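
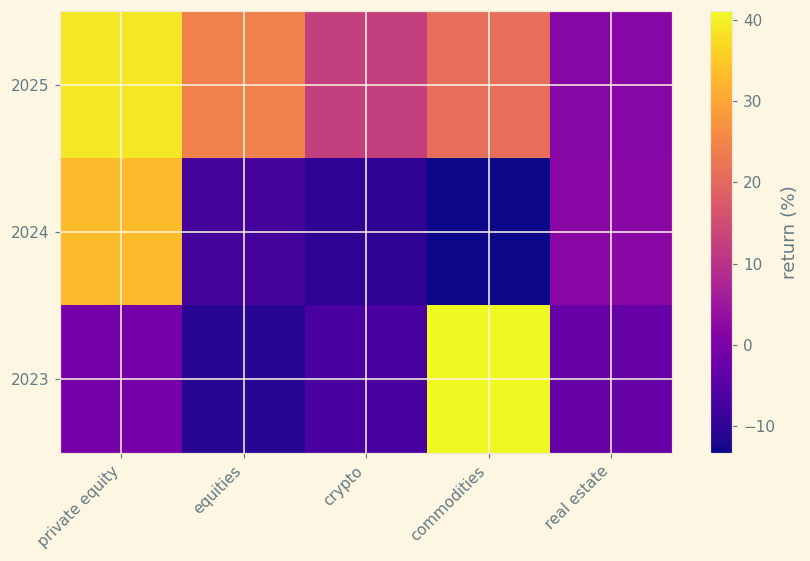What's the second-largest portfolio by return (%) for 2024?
real estate

Top 3 for 2024: private equity ≈ 35, real estate ≈ 0, equities ≈ -5.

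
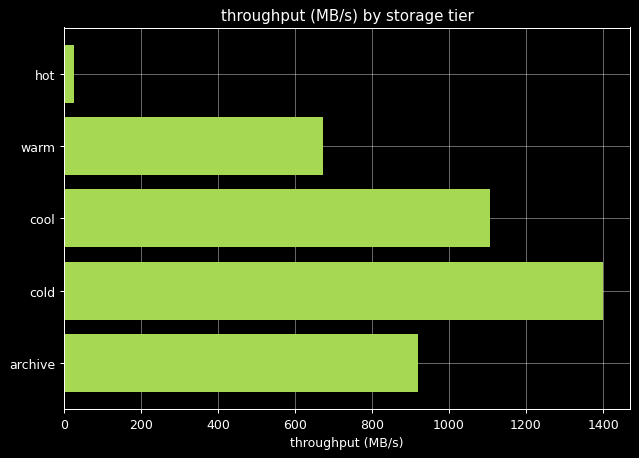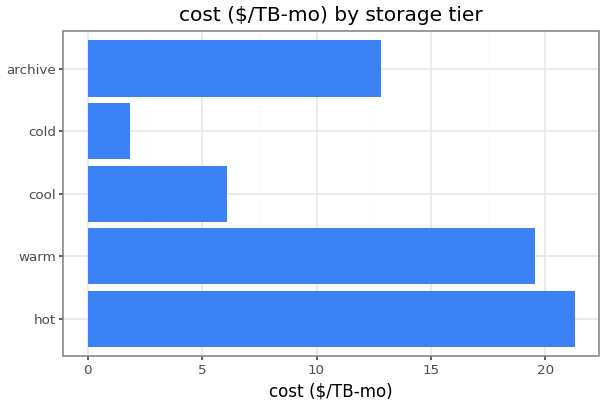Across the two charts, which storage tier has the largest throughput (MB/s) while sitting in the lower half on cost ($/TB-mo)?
cold

Chart 2 median cost ($/TB-mo) ≈ 12; below-median storage tiers: cool, cold. Among those, cold has the highest throughput (MB/s) (≈ 1400).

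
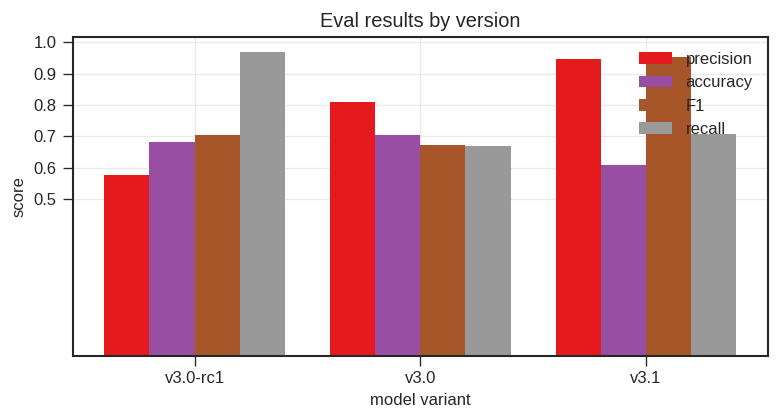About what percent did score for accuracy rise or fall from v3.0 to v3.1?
v3.0 ≈ 0.7, v3.1 ≈ 0.6; (0.6 − 0.7) / 0.7 ≈ -14.3%.

≈ -14.3%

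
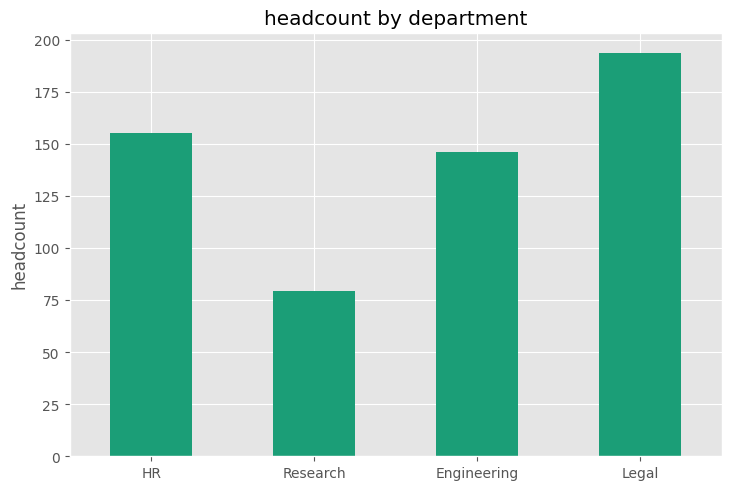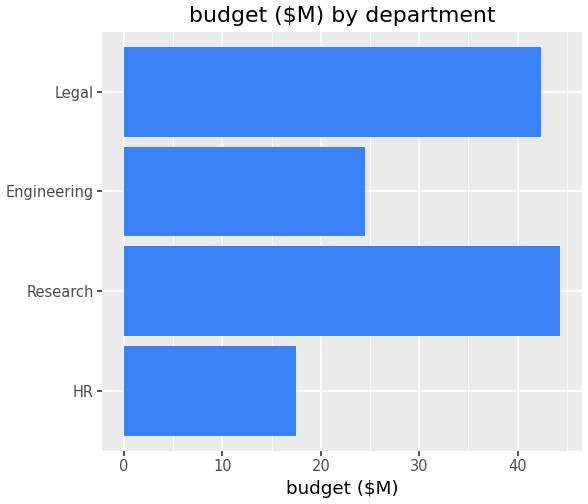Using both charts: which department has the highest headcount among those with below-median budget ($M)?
HR

Chart 2 median budget ($M) ≈ 35; below-median departments: HR, Engineering. Among those, HR has the highest headcount (≈ 160).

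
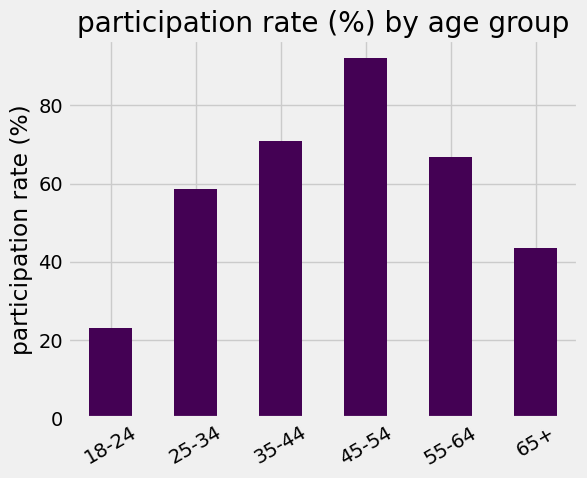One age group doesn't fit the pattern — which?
18-24

18-24 ≈ 20; the rest sit between ≈ 40 and ≈ 90.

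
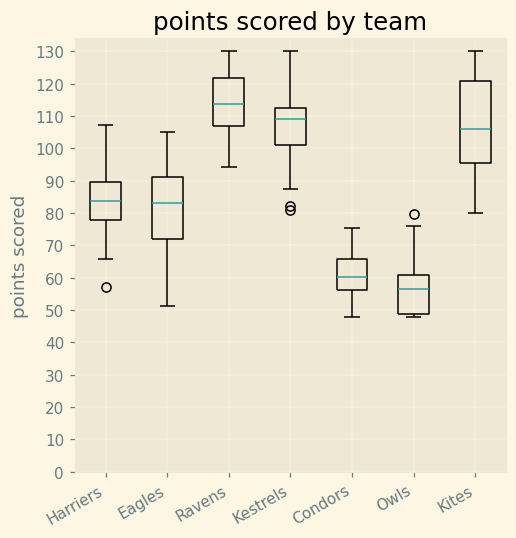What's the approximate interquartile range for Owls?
Q3 ≈ 60, Q1 ≈ 50; IQR ≈ 10.

≈ 10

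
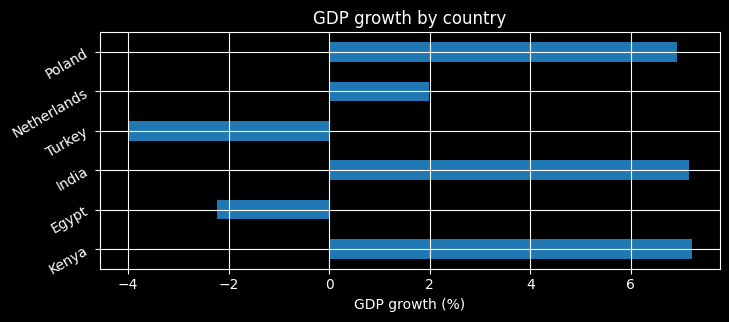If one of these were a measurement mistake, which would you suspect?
Turkey ≈ -4; the rest sit between ≈ -2 and ≈ 7.

Turkey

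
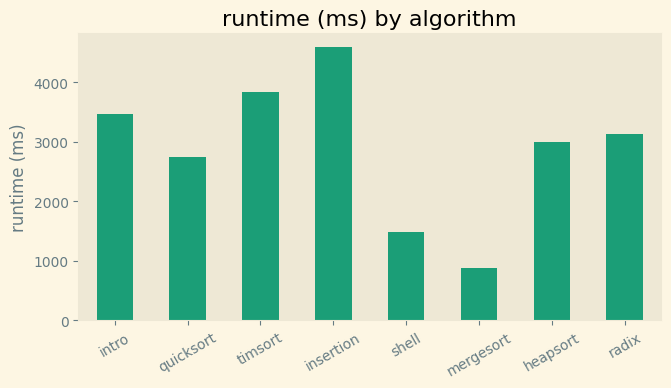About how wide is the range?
Max insertion ≈ 4500, min mergesort ≈ 1000; range ≈ 3500.

≈ 3500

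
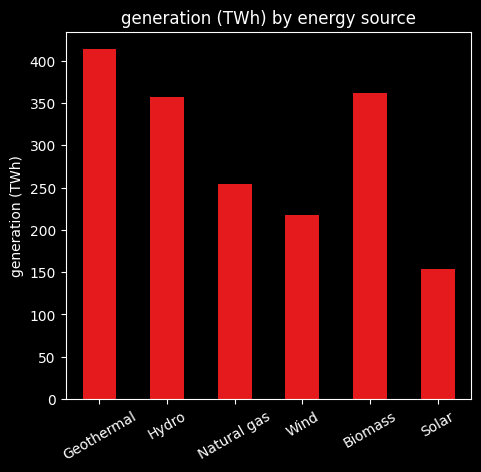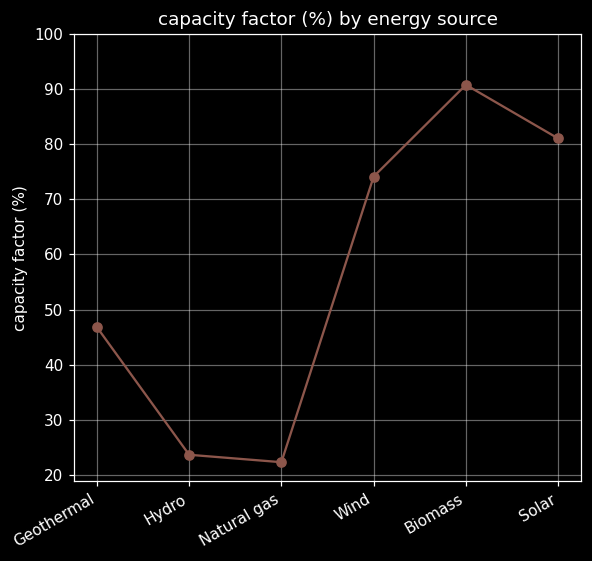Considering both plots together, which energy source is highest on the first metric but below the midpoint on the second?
Geothermal

Chart 2 median capacity factor (%) ≈ 60; below-median energy sources: Geothermal, Hydro, Natural gas. Among those, Geothermal has the highest generation (TWh) (≈ 400).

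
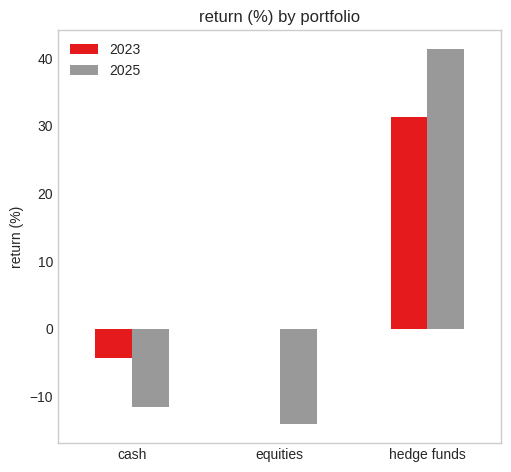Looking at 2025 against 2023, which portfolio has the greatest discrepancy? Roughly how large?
equities, ≈ 15 %

equities: 2025 ≈ -15, 2023 ≈ 0 → gap ≈ 15. Next-largest (hedge funds) is only ≈ 10.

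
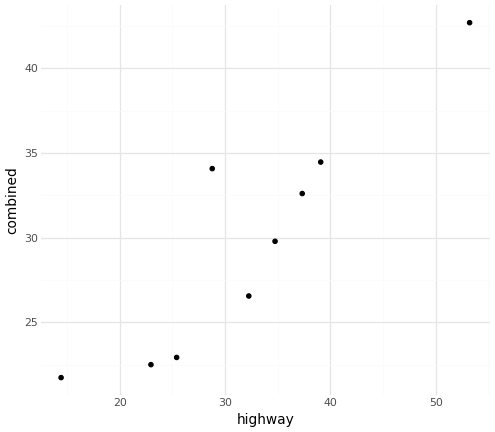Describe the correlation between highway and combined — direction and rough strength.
positive, strong

Points are positively correlated; strong (|r| ≈ 0.9).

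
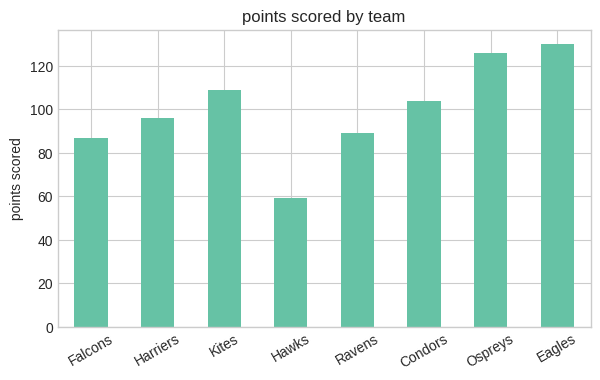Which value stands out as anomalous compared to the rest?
Hawks

Hawks ≈ 60; the rest sit between ≈ 80 and ≈ 120.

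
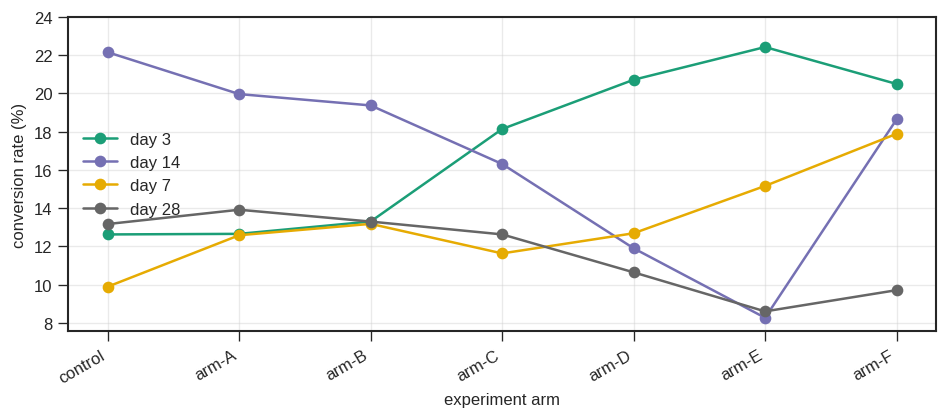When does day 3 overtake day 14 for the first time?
arm-B: day 3 ≈ 14 vs day 14 ≈ 20 (not yet); arm-C: day 3 ≈ 18 vs day 14 ≈ 16 (first crossover).

arm-C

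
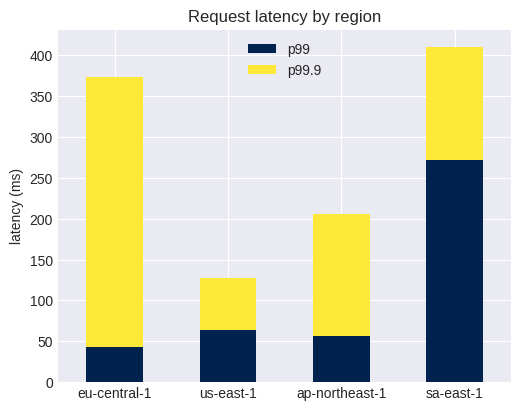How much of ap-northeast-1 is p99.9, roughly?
≈ 150

p99.9 top ≈ 200, bottom ≈ 50; segment ≈ 150.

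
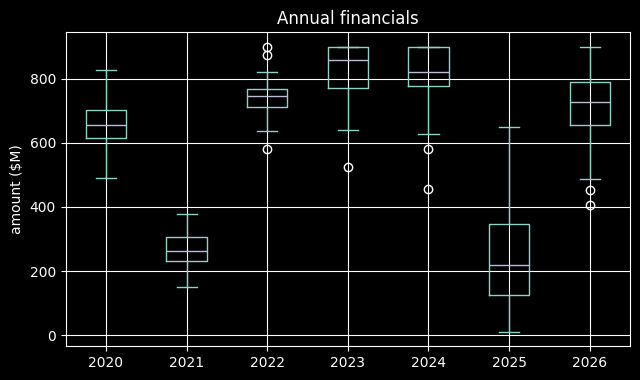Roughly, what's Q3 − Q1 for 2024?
Q3 ≈ 900, Q1 ≈ 800; IQR ≈ 100.

≈ 100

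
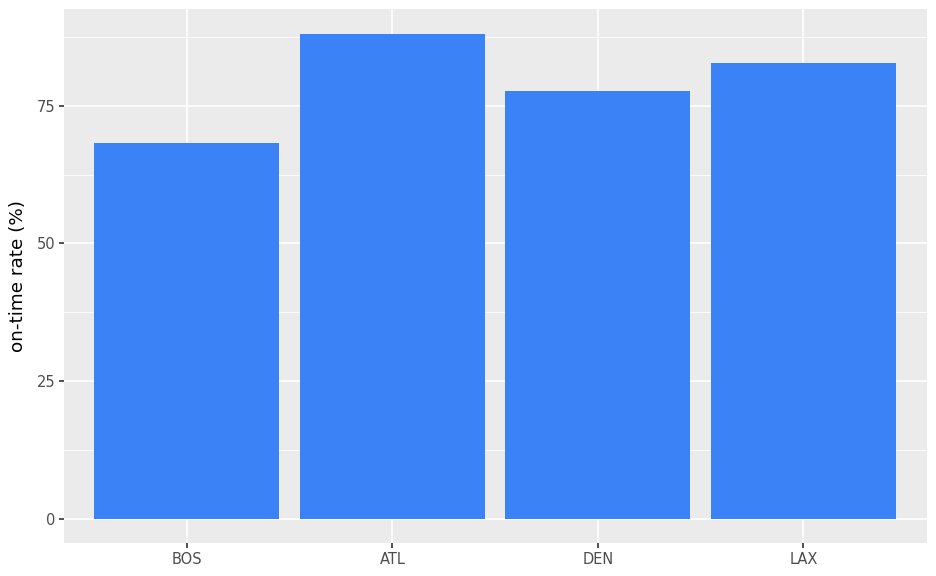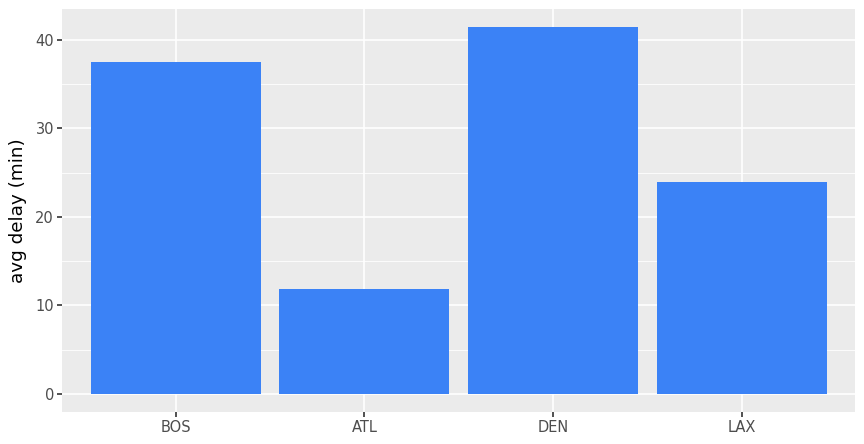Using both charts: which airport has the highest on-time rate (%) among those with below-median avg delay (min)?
ATL

Chart 2 median avg delay (min) ≈ 30; below-median airports: ATL, LAX. Among those, ATL has the highest on-time rate (%) (≈ 90).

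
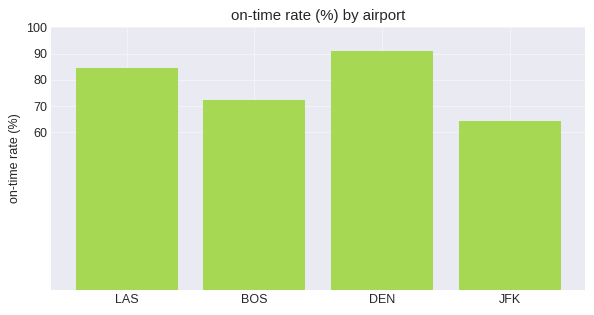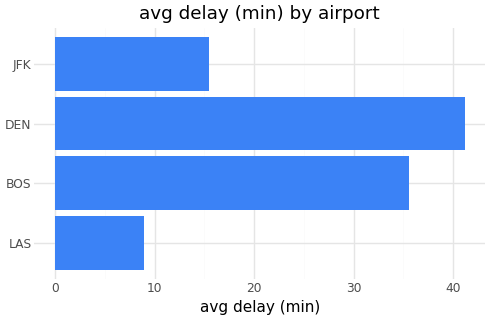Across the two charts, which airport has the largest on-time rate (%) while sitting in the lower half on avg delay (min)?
Chart 2 median avg delay (min) ≈ 25; below-median airports: LAS, JFK. Among those, LAS has the highest on-time rate (%) (≈ 80).

LAS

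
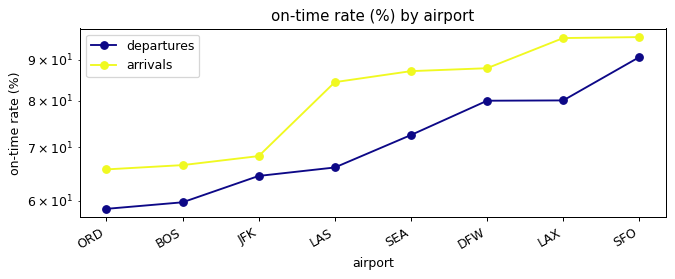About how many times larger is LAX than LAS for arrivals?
≈ 1.12×

LAX ≈ 95, LAS ≈ 85; 95/85 ≈ 1.12.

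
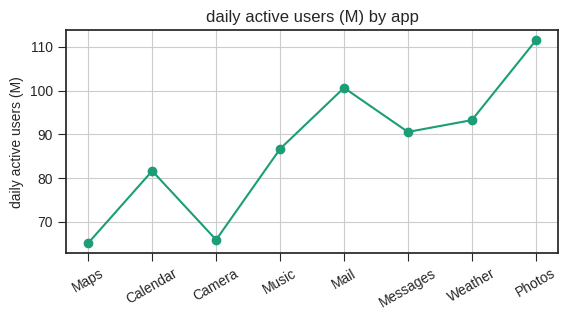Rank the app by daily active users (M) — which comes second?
Mail

Top 3: Photos ≈ 110, Mail ≈ 100, Weather ≈ 95.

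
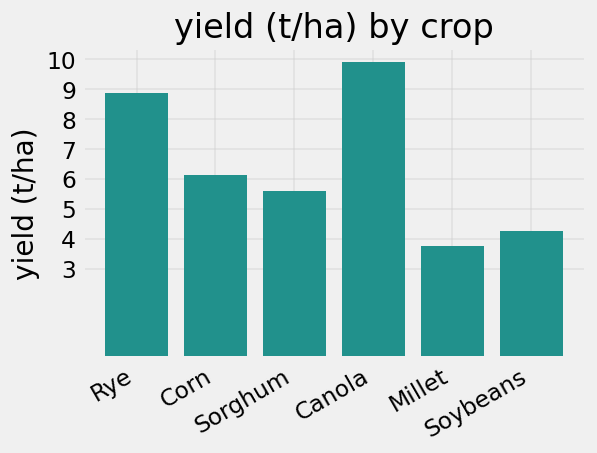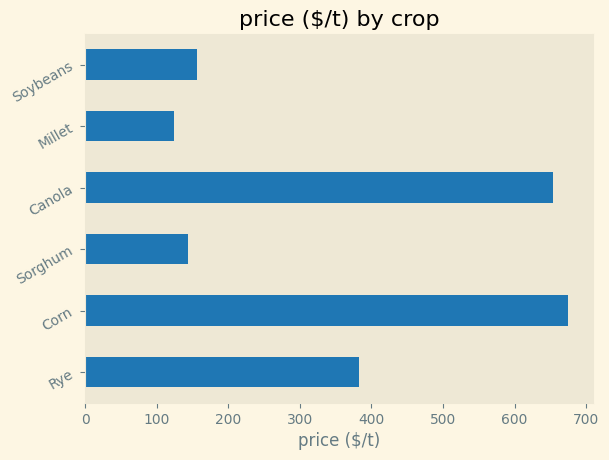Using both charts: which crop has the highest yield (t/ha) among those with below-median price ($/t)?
Sorghum

Chart 2 median price ($/t) ≈ 300; below-median crops: Sorghum, Millet, Soybeans. Among those, Sorghum has the highest yield (t/ha) (≈ 6).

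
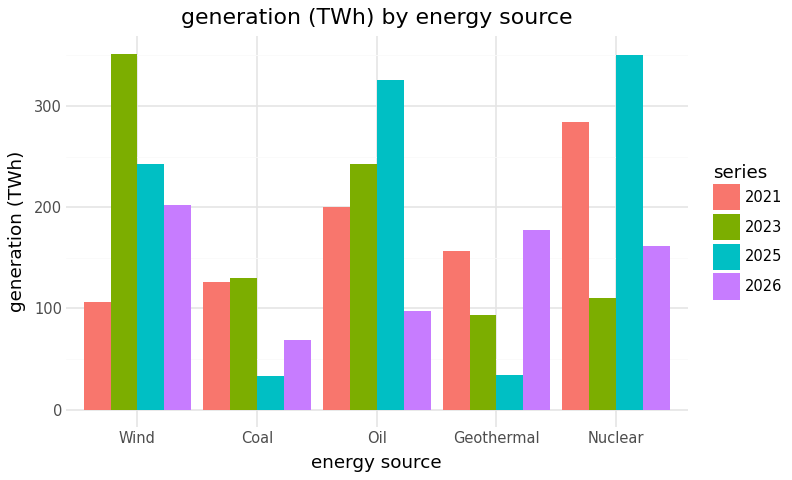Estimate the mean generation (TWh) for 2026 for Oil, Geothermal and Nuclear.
(100 + 200 + 150) / 3 ≈ 150.

≈ 150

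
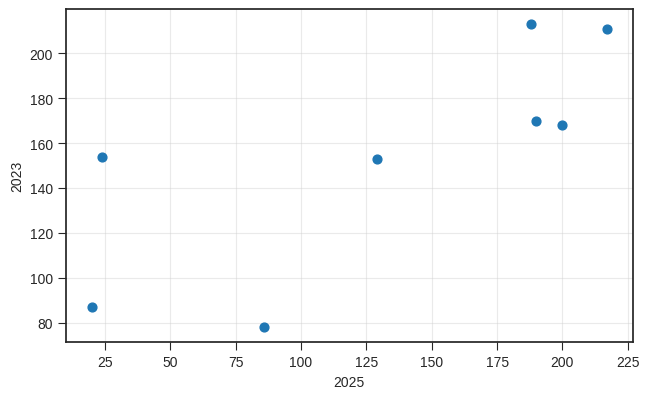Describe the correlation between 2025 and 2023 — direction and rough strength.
positive, strong

Points are positively correlated; strong (|r| ≈ 0.8).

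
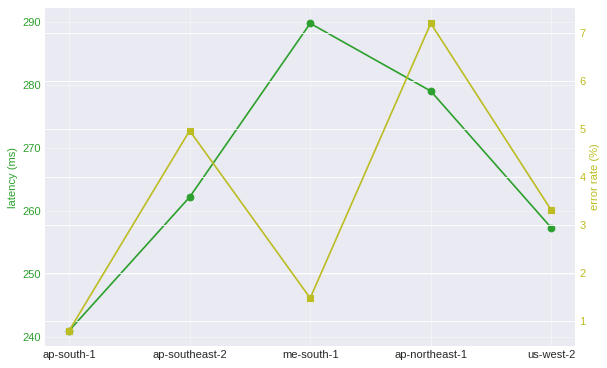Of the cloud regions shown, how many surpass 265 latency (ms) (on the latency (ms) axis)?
2

Above 265: me-south-1, ap-northeast-1.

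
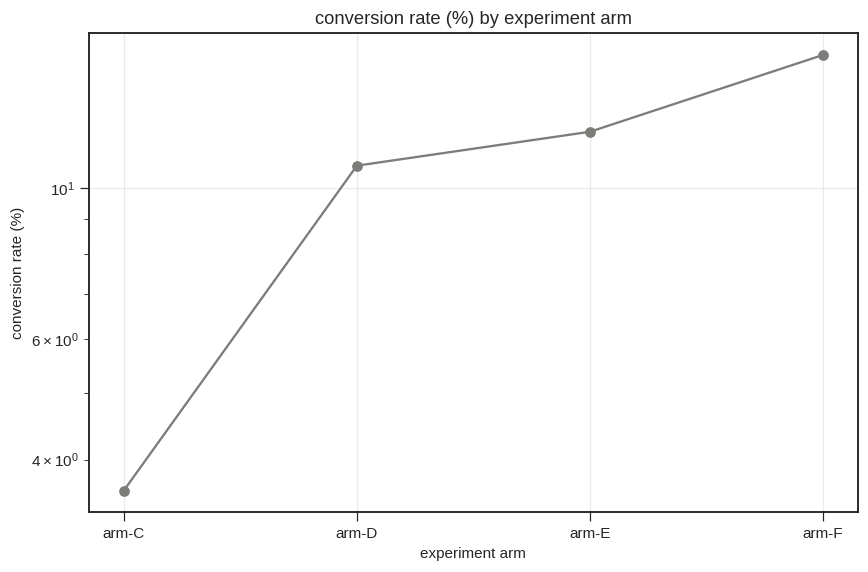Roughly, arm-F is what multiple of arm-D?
arm-F ≈ 16, arm-D ≈ 10; 16/10 ≈ 1.6.

≈ 1.6×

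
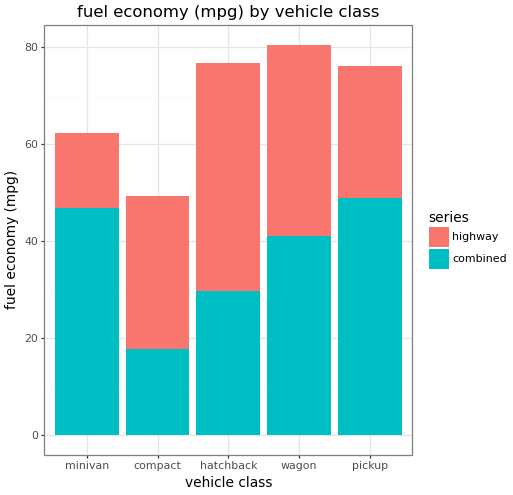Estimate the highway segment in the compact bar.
highway top ≈ 50, bottom ≈ 20; segment ≈ 30.

≈ 30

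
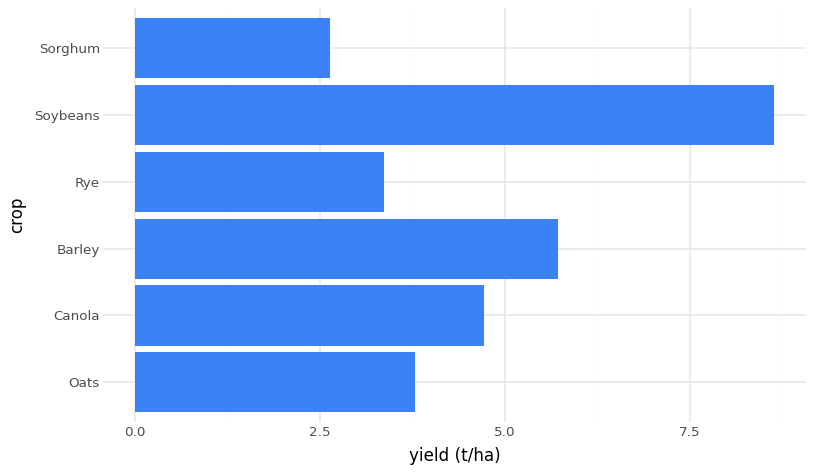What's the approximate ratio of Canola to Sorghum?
≈ 1.67×

Canola ≈ 5, Sorghum ≈ 3; 5/3 ≈ 1.67.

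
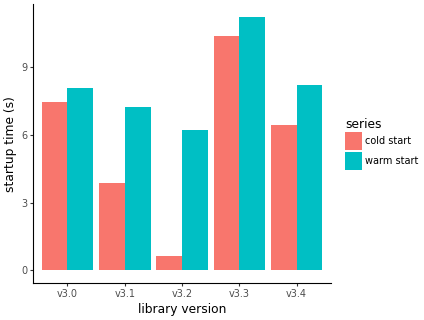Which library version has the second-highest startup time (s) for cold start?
v3.0

Top 3 for cold start: v3.3 ≈ 10, v3.0 ≈ 7, v3.4 ≈ 6.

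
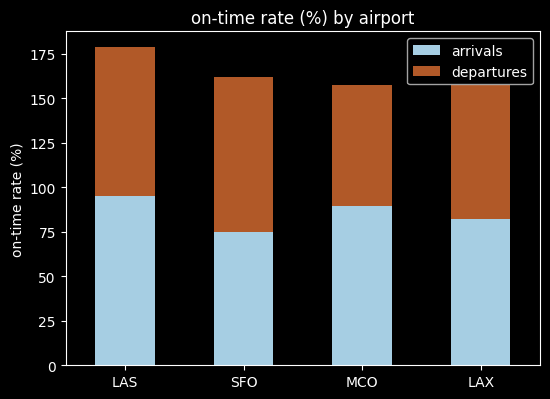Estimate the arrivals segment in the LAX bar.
arrivals top ≈ 80, bottom ≈ 0; segment ≈ 80.

≈ 80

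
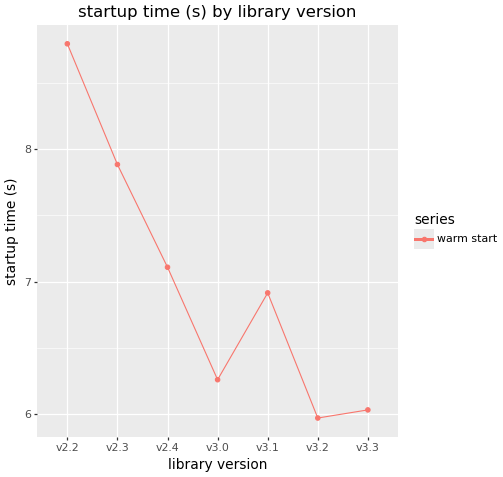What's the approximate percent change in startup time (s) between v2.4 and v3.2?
≈ -14.3%

v2.4 ≈ 7.0, v3.2 ≈ 6.0; (6.0 − 7.0) / 7.0 ≈ -14.3%.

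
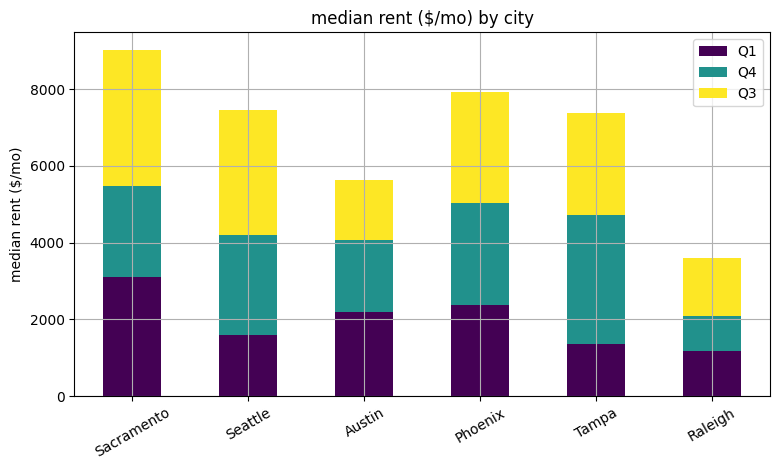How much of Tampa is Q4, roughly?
≈ 4000

Q4 top ≈ 5000, bottom ≈ 1000; segment ≈ 4000.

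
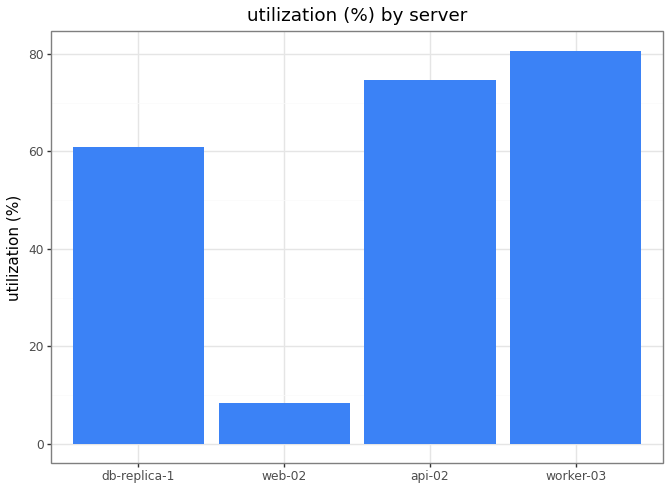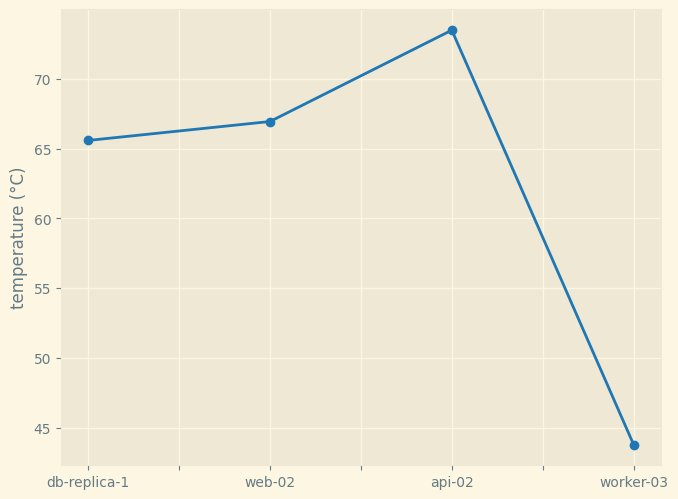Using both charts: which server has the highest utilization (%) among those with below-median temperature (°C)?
worker-03

Chart 2 median temperature (°C) ≈ 70; below-median servers: db-replica-1, worker-03. Among those, worker-03 has the highest utilization (%) (≈ 80).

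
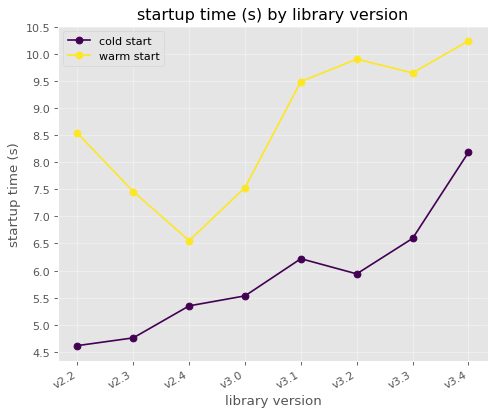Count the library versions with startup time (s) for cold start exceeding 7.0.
1

Above 7.0: v3.4.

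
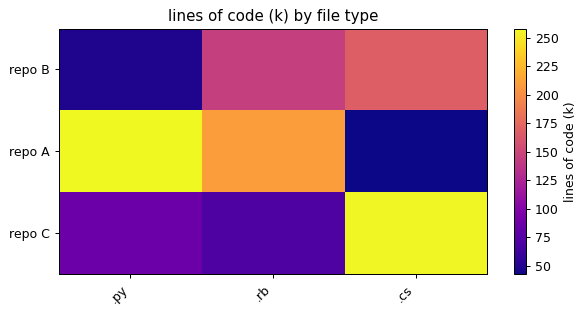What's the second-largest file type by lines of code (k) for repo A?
Top 3 for repo A: .py ≈ 260, .rb ≈ 200, .cs ≈ 40.

.rb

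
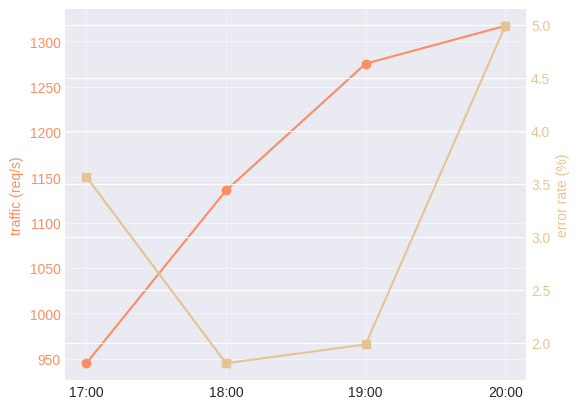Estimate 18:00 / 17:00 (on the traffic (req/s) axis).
18:00 ≈ 1150, 17:00 ≈ 950; 1150/950 ≈ 1.21.

≈ 1.21×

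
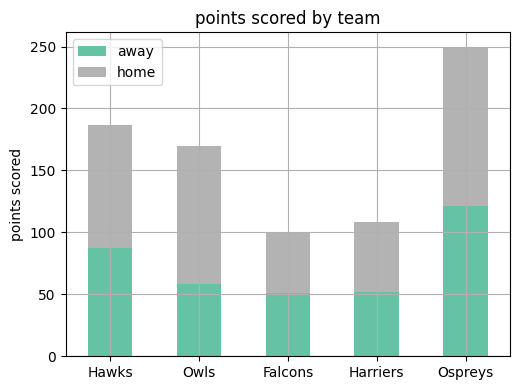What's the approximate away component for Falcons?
away top ≈ 50, bottom ≈ 0; segment ≈ 50.

≈ 50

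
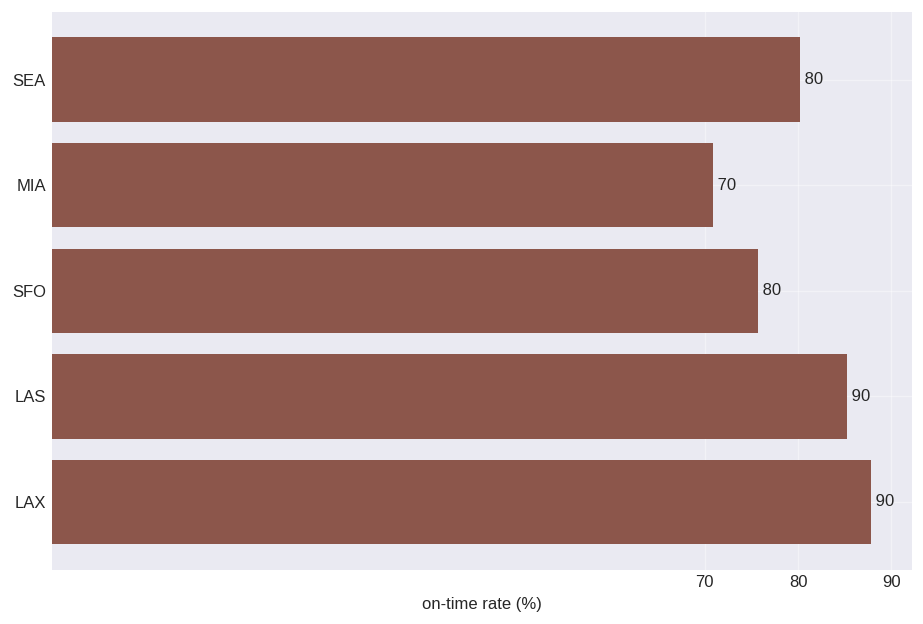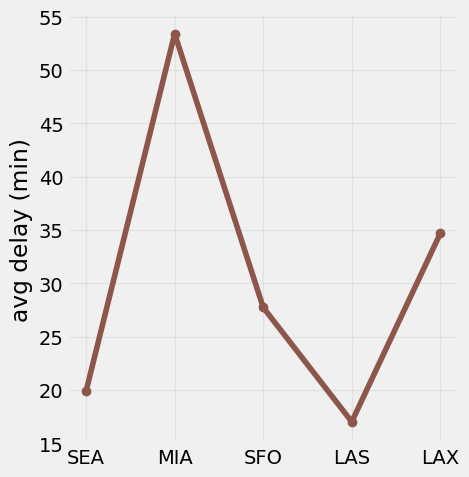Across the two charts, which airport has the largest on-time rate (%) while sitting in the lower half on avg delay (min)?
LAS

Chart 2 median avg delay (min) ≈ 30; below-median airports: SEA, LAS. Among those, LAS has the highest on-time rate (%) (≈ 90).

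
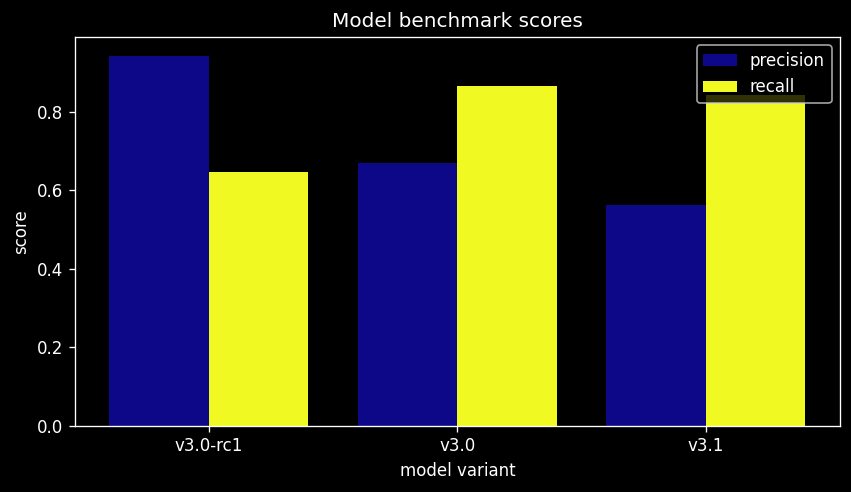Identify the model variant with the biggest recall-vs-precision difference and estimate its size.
v3.0-rc1: recall ≈ 0.6, precision ≈ 0.9 → gap ≈ 0.3. Next-largest (v3.1) is only ≈ 0.2.

v3.0-rc1, ≈ 0.3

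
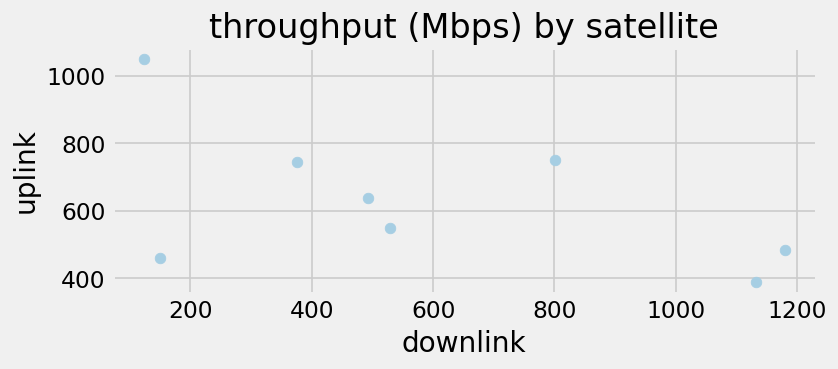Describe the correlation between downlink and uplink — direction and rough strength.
Points are negatively correlated; moderate (|r| ≈ 0.5).

negative, moderate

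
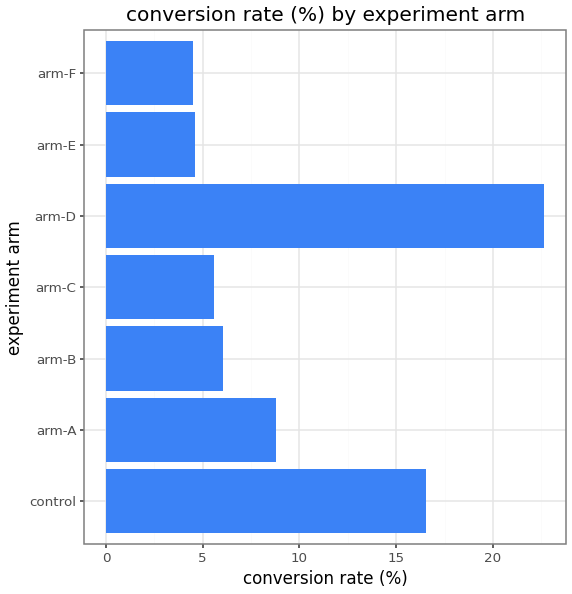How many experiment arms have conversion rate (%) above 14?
Above 14: control, arm-D.

2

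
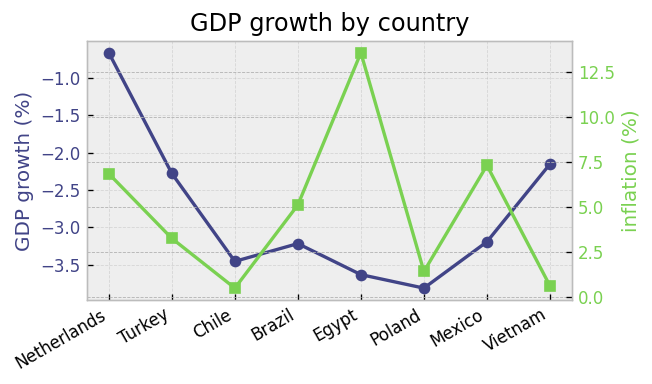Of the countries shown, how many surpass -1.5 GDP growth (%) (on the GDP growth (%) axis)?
Above -1.5: Netherlands.

1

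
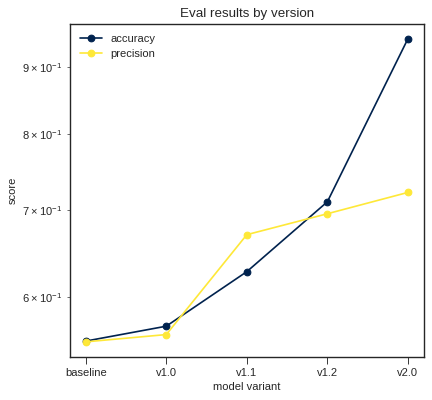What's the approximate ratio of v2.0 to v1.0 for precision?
v2.0 ≈ 0.70, v1.0 ≈ 0.55; 0.70/0.55 ≈ 1.27.

≈ 1.27×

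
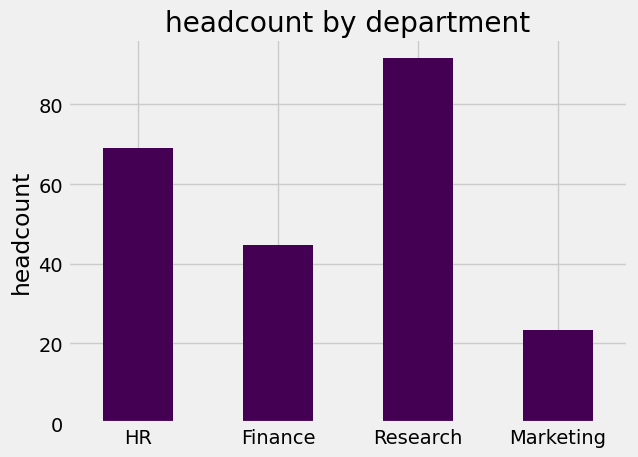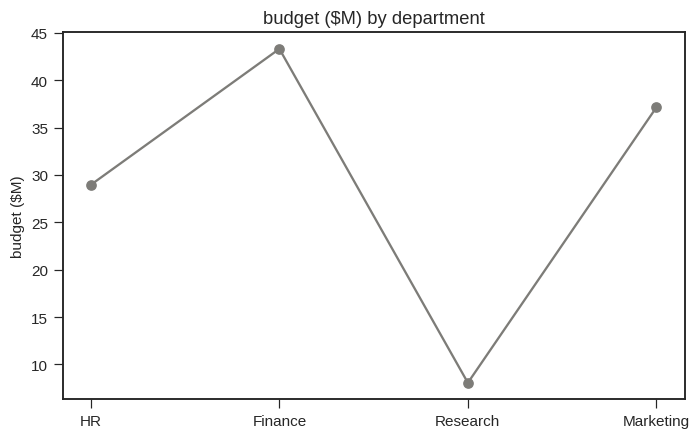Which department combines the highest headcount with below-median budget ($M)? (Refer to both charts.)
Research

Chart 2 median budget ($M) ≈ 35; below-median departments: HR, Research. Among those, Research has the highest headcount (≈ 90).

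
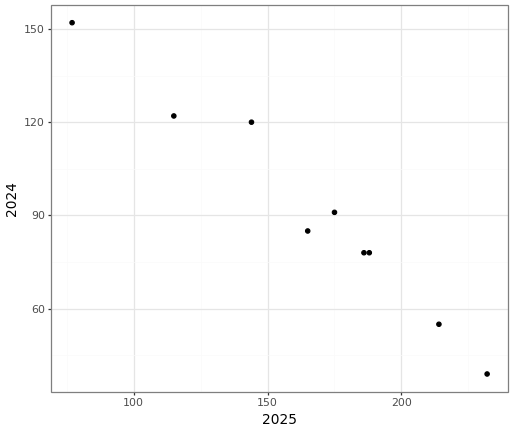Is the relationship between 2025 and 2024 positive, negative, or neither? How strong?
Points are negatively correlated; strong (|r| ≈ 1.0).

negative, strong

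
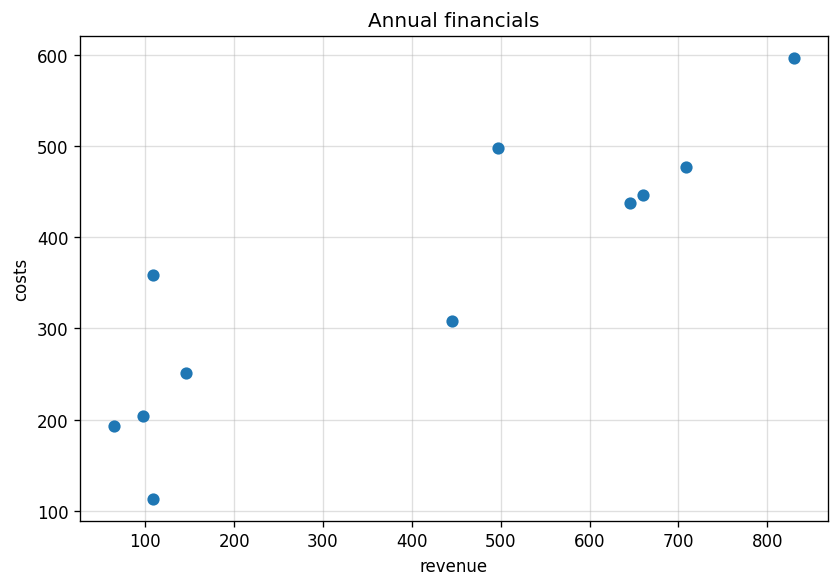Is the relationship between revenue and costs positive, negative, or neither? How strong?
Points are positively correlated; strong (|r| ≈ 0.9).

positive, strong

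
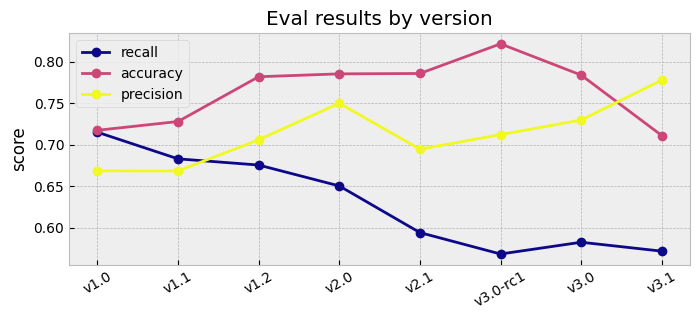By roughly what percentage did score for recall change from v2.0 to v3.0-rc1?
v2.0 ≈ 0.65, v3.0-rc1 ≈ 0.55; (0.55 − 0.65) / 0.65 ≈ -15.4%.

≈ -15.4%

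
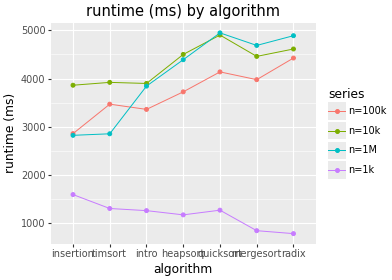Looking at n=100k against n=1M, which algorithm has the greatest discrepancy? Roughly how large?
quicksort, ≈ 1000 ms

quicksort: n=100k ≈ 4000, n=1M ≈ 5000 → gap ≈ 1000. Next-largest (mergesort) is only ≈ 500.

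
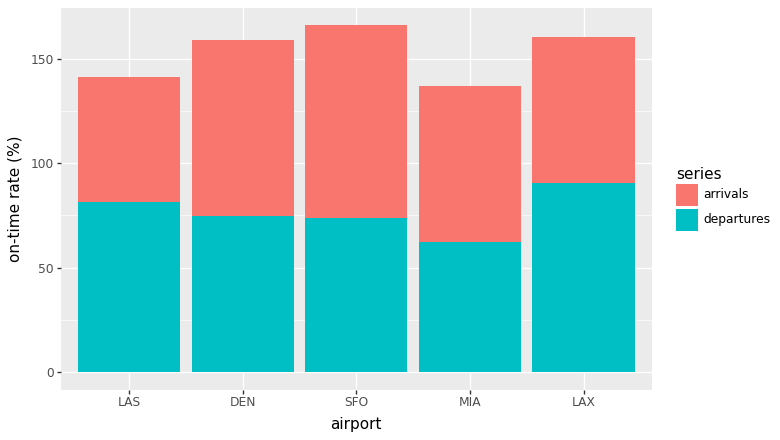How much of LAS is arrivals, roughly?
arrivals top ≈ 140, bottom ≈ 80; segment ≈ 60.

≈ 60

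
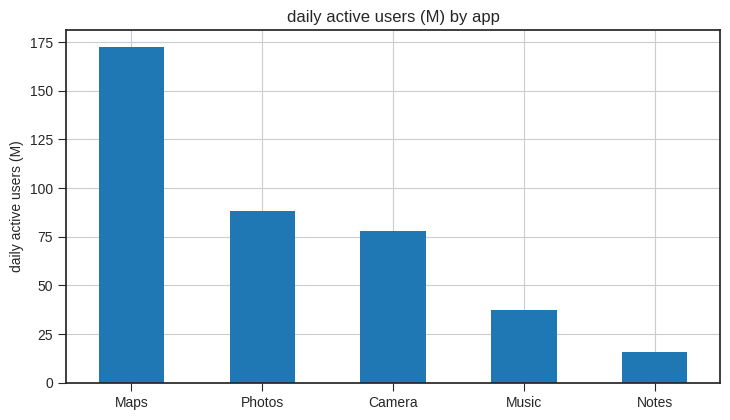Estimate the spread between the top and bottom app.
Max Maps ≈ 180, min Notes ≈ 20; range ≈ 160.

≈ 160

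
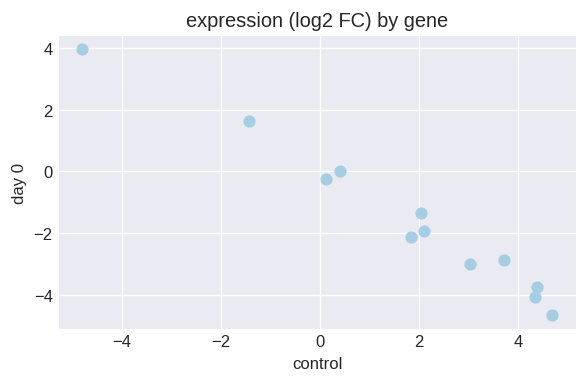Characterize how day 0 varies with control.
negative, strong

Points are negatively correlated; strong (|r| ≈ 1.0).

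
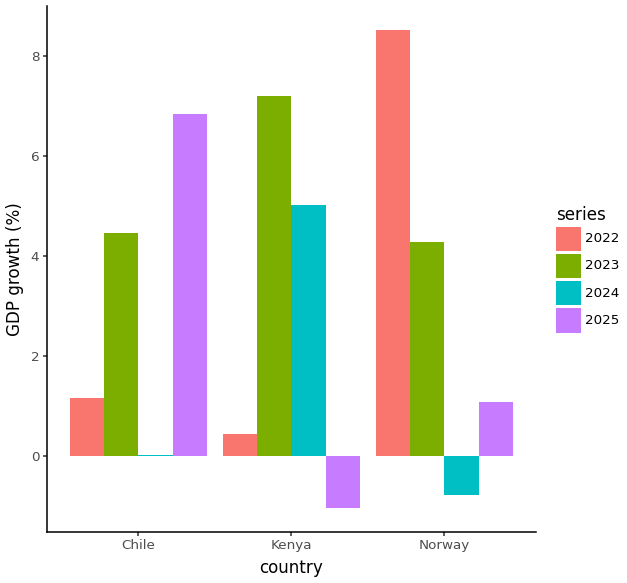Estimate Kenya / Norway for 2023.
Kenya ≈ 7, Norway ≈ 4; 7/4 ≈ 1.75.

≈ 1.75×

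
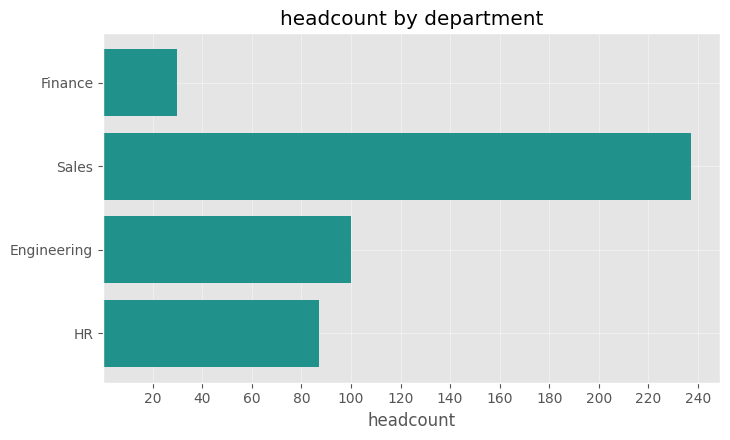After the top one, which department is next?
Engineering

Top 3: Sales ≈ 240, Engineering ≈ 100, HR ≈ 80.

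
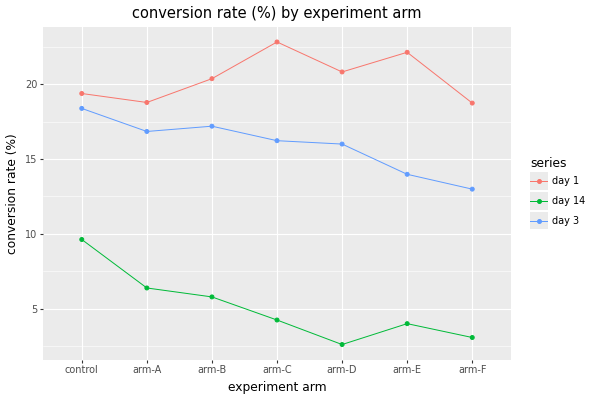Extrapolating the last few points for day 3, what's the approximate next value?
Last three: 16, 14, 12 → slope ≈ -2/step → next ≈ 10.

≈ 10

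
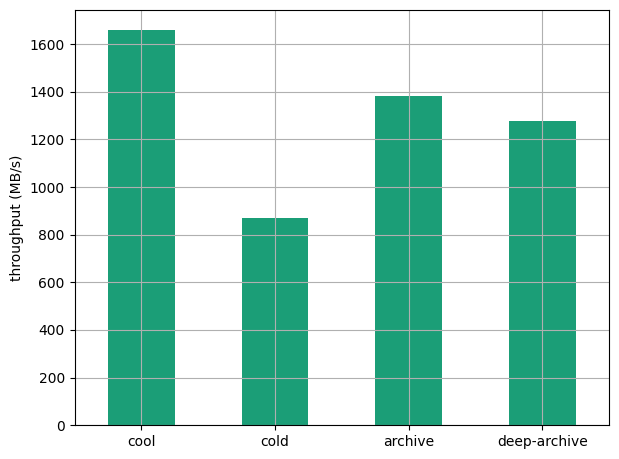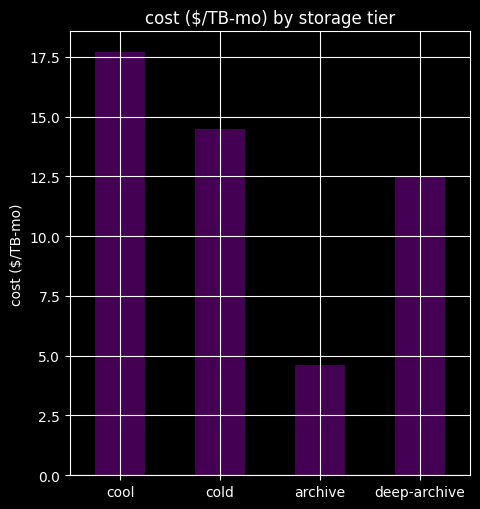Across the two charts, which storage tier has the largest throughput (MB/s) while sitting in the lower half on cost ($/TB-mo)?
archive

Chart 2 median cost ($/TB-mo) ≈ 14; below-median storage tiers: archive, deep-archive. Among those, archive has the highest throughput (MB/s) (≈ 1400).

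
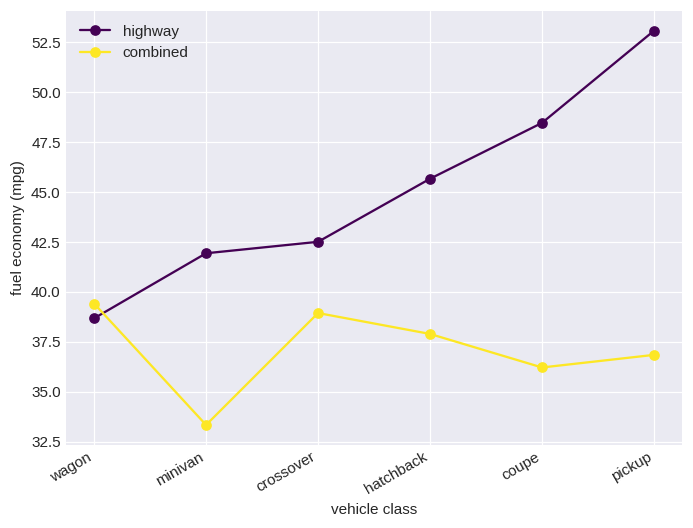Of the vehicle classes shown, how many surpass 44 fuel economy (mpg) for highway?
Above 44: hatchback, coupe, pickup.

3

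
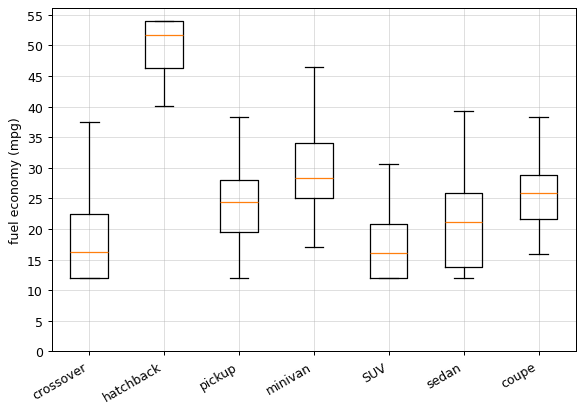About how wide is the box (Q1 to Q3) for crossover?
≈ 10

Q3 ≈ 20, Q1 ≈ 10; IQR ≈ 10.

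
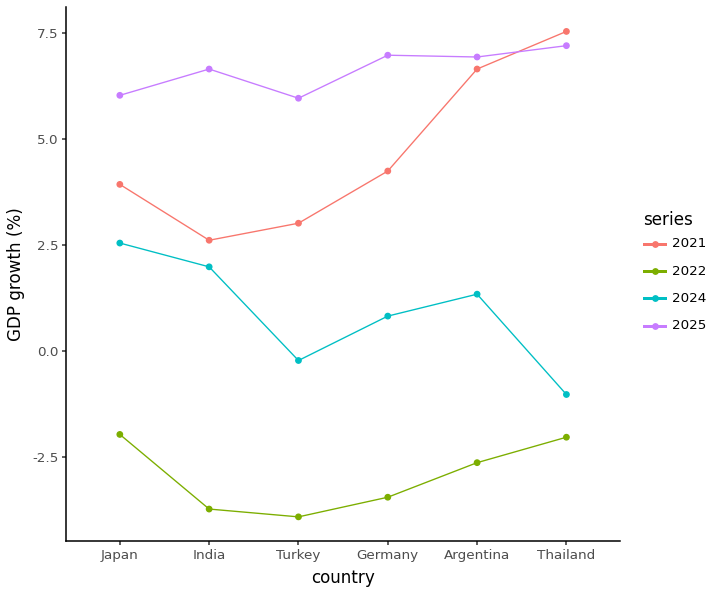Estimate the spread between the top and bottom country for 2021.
≈ 5

Max Thailand ≈ 8, min India ≈ 3; range ≈ 5.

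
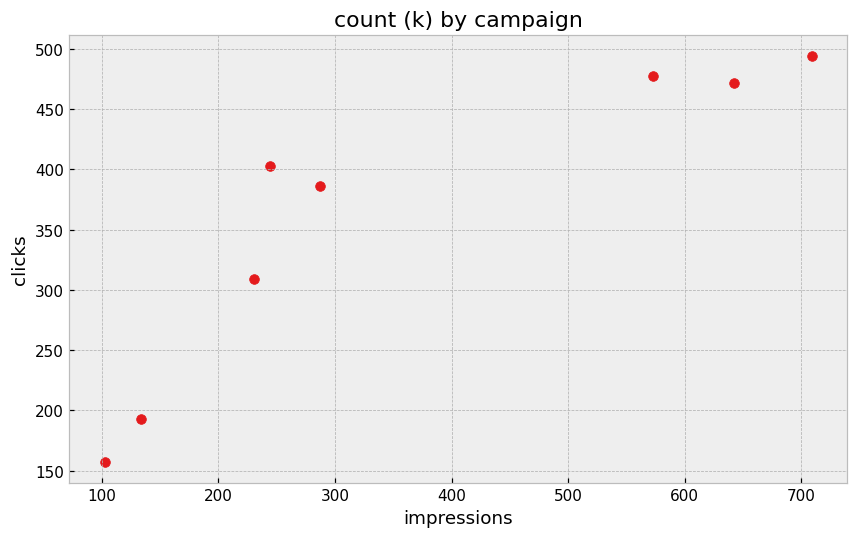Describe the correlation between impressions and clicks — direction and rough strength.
positive, strong

Points are positively correlated; strong (|r| ≈ 0.9).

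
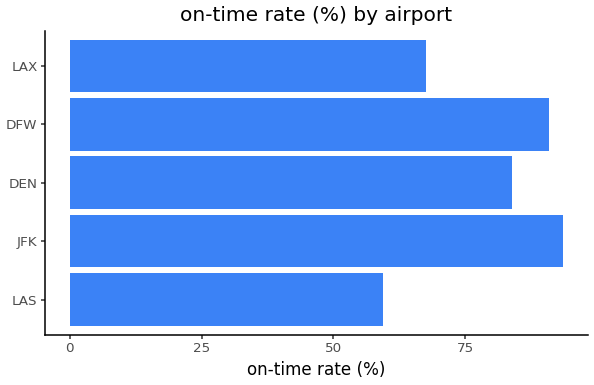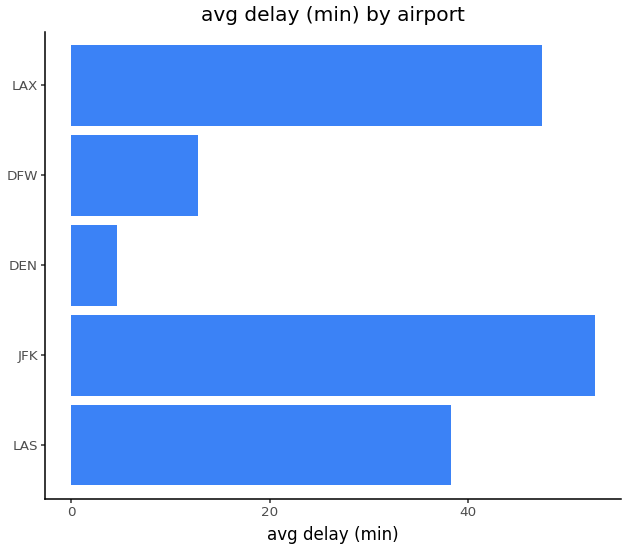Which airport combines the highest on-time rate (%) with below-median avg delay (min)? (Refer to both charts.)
Chart 2 median avg delay (min) ≈ 40; below-median airports: DEN, DFW. Among those, DFW has the highest on-time rate (%) (≈ 90).

DFW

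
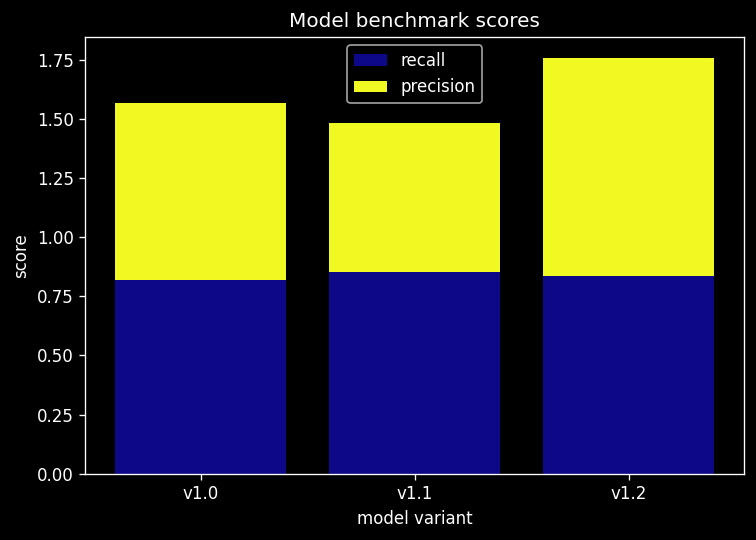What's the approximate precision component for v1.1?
precision top ≈ 1.4, bottom ≈ 0.8; segment ≈ 0.6.

≈ 0.6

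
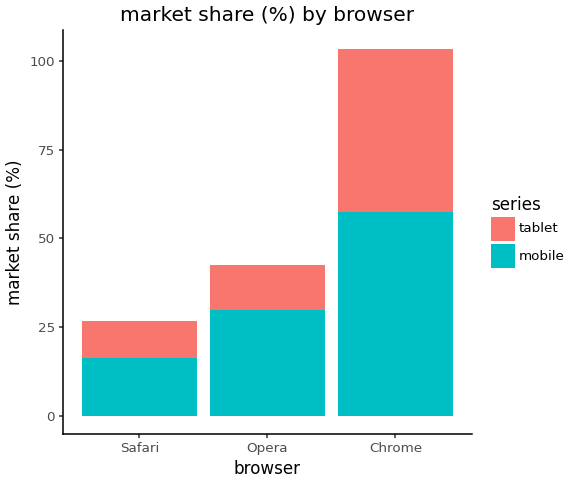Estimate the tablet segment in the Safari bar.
tablet top ≈ 30, bottom ≈ 20; segment ≈ 10.

≈ 10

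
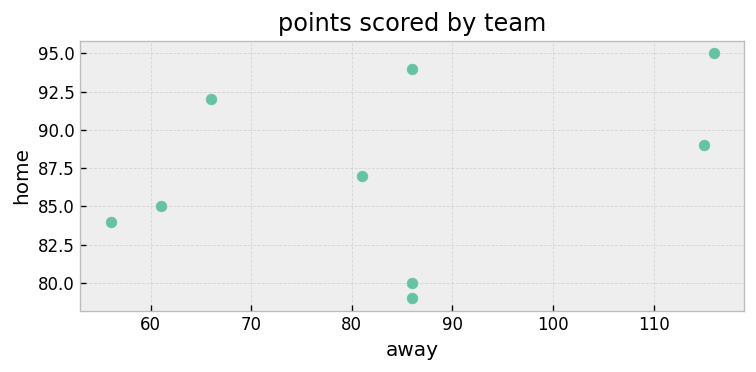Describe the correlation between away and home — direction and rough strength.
Points are positively correlated; weak (|r| ≈ 0.3).

positive, weak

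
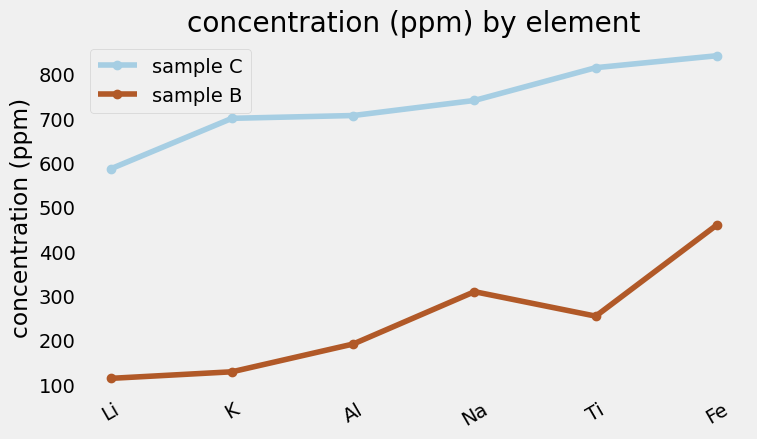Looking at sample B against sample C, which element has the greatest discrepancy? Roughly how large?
K, ≈ 600 ppm

K: sample B ≈ 100, sample C ≈ 700 → gap ≈ 600. Next-largest (Ti) is only ≈ 500.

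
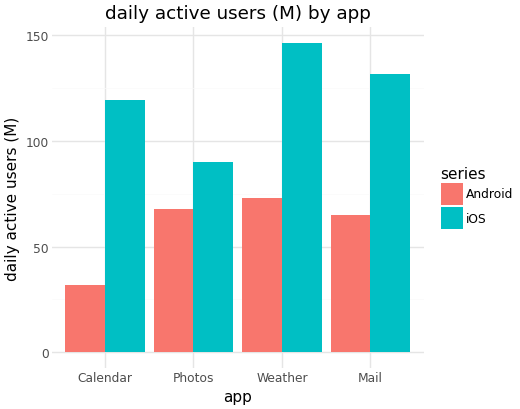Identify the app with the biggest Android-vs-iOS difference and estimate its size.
Calendar, ≈ 80 M

Calendar: Android ≈ 40, iOS ≈ 120 → gap ≈ 80. Next-largest (Weather) is only ≈ 60.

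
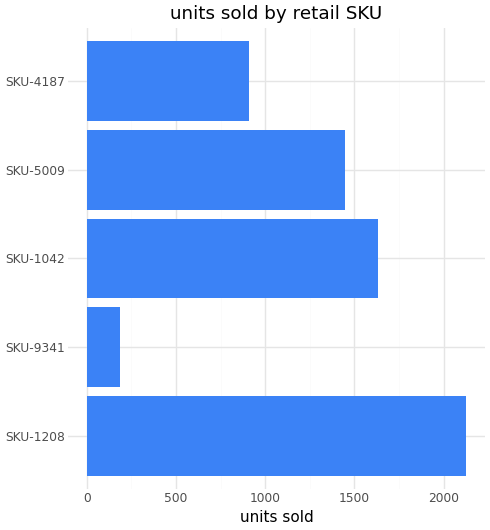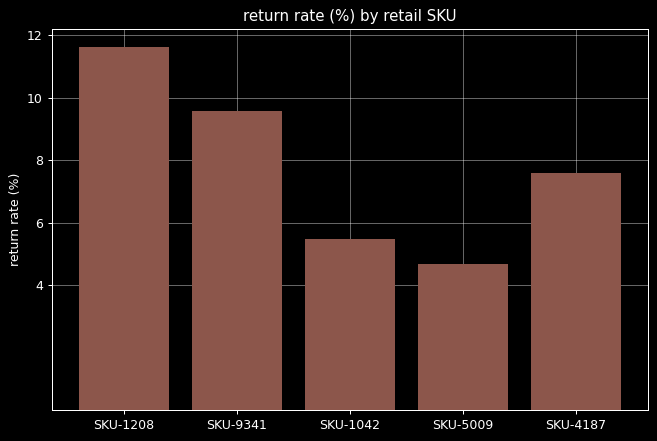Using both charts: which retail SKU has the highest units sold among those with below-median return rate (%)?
SKU-1042

Chart 2 median return rate (%) ≈ 8; below-median retail SKUs: SKU-1042, SKU-5009. Among those, SKU-1042 has the highest units sold (≈ 1600).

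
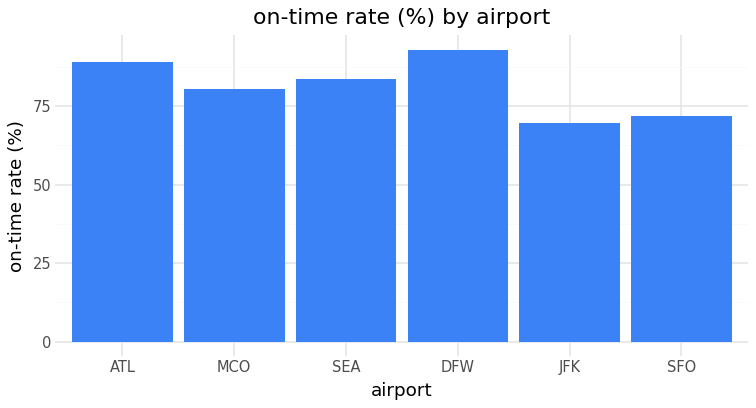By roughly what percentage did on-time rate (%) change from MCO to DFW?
≈ +12.5%

MCO ≈ 80, DFW ≈ 90; (90 − 80) / 80 ≈ +12.5%.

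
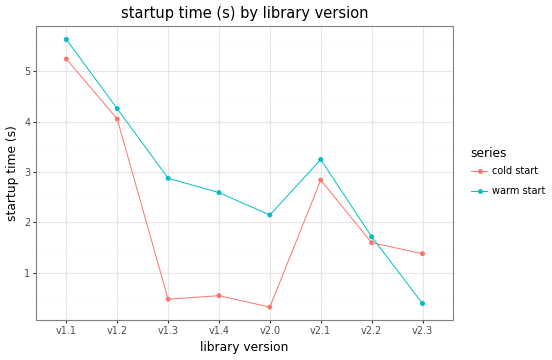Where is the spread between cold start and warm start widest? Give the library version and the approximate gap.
v1.3, ≈ 2.5 s

v1.3: cold start ≈ 0.5, warm start ≈ 3.0 → gap ≈ 2.5. Next-largest (v1.4) is only ≈ 2.0.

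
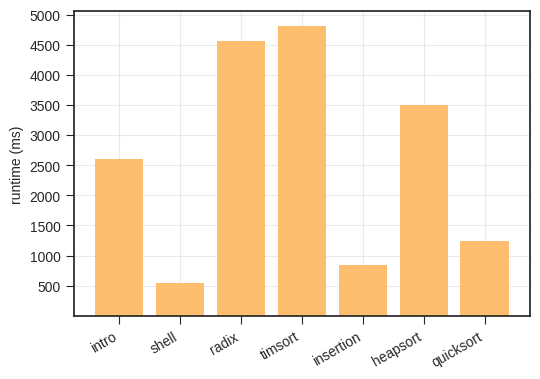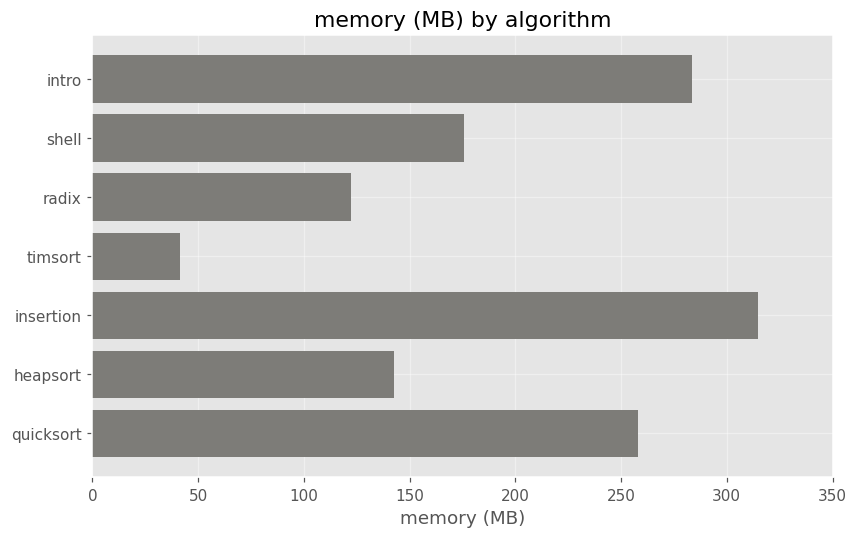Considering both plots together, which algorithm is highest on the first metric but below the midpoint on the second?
timsort

Chart 2 median memory (MB) ≈ 200; below-median algorithms: radix, timsort, heapsort. Among those, timsort has the highest runtime (ms) (≈ 5000).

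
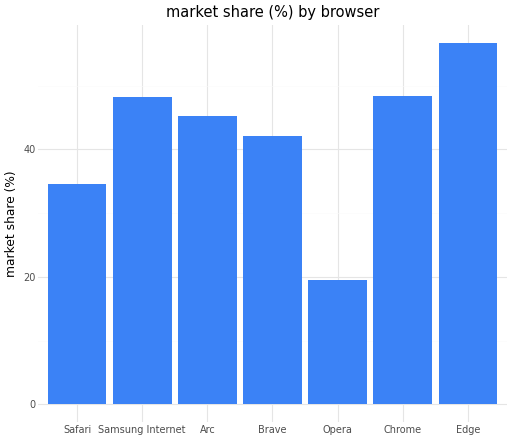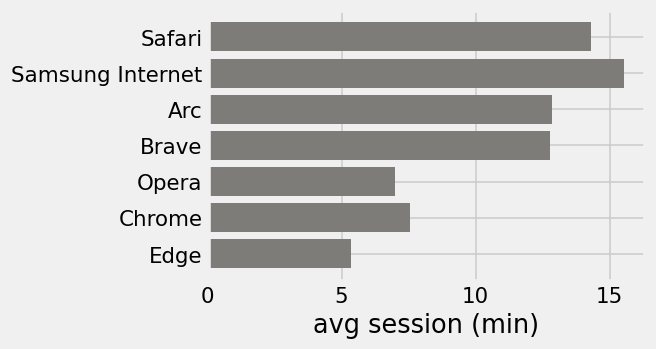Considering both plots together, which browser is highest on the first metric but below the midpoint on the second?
Edge

Chart 2 median avg session (min) ≈ 12; below-median browsers: Opera, Chrome, Edge. Among those, Edge has the highest market share (%) (≈ 60).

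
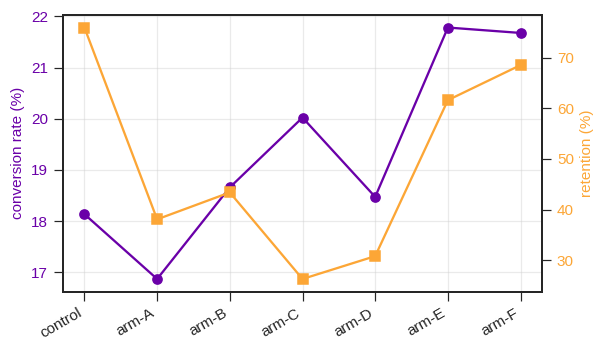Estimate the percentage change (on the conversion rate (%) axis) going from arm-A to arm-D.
≈ +8.8%

arm-A ≈ 17.0, arm-D ≈ 18.5; (18.5 − 17.0) / 17.0 ≈ +8.8%.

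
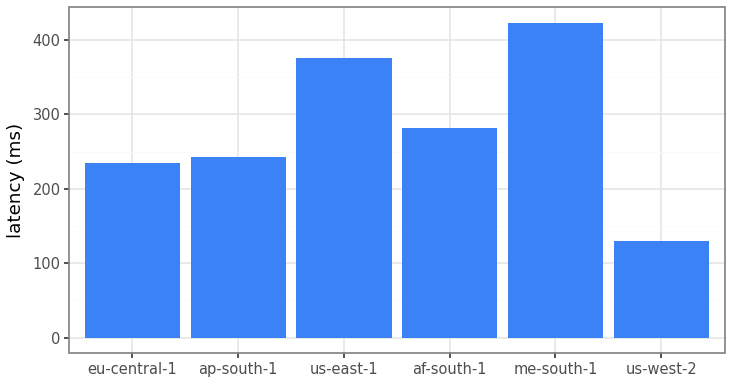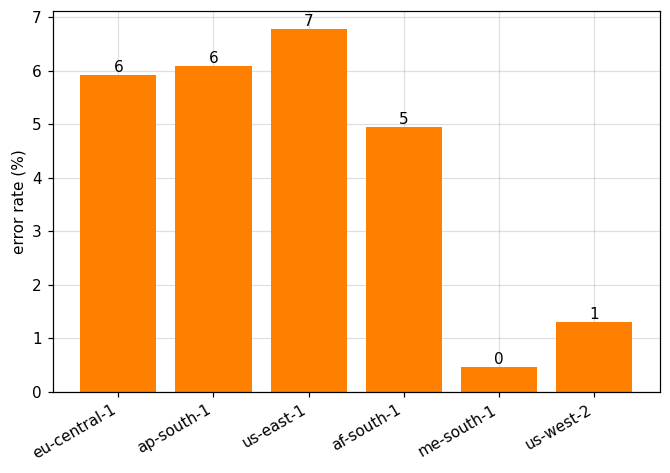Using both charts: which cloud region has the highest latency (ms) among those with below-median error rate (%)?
me-south-1

Chart 2 median error rate (%) ≈ 5; below-median cloud regions: af-south-1, me-south-1, us-west-2. Among those, me-south-1 has the highest latency (ms) (≈ 400).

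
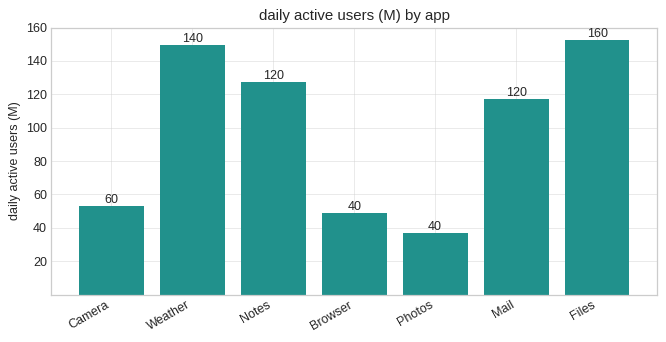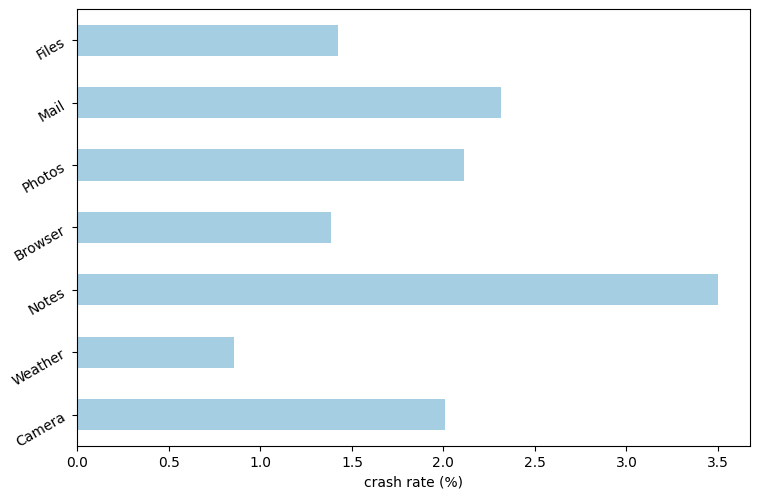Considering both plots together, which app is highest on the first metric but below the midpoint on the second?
Files

Chart 2 median crash rate (%) ≈ 2; below-median apps: Weather, Browser, Files. Among those, Files has the highest daily active users (M) (≈ 160).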